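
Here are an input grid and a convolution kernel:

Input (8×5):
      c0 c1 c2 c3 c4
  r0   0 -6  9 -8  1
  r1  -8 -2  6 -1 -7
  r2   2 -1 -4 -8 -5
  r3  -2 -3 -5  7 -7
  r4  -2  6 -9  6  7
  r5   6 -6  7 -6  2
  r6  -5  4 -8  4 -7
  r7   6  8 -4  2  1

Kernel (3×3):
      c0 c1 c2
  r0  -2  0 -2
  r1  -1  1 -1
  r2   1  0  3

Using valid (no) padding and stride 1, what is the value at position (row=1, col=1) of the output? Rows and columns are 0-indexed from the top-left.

The receptive field on the input at this output position is [-2 6 -1 / -1 -4 -8 / -3 -5 7]. Elementwise product with the kernel and sum: -2·-2 + -1·-2 + -1·-1 + -4·1 + -8·-1 + -3·1 + 7·3.

29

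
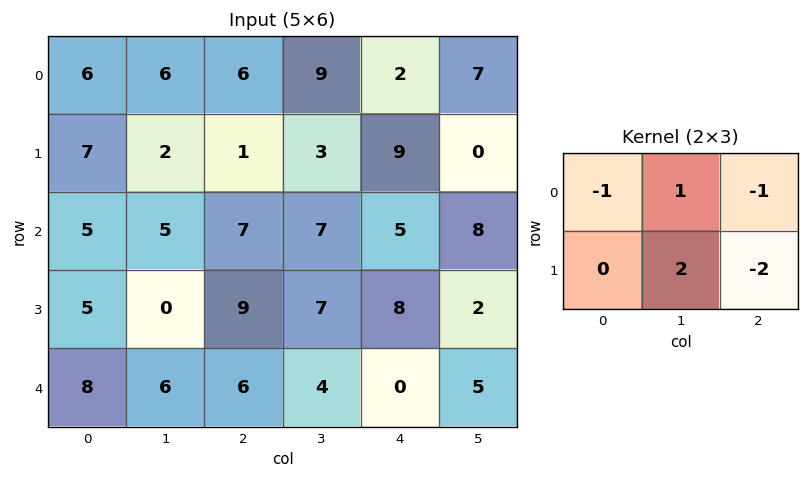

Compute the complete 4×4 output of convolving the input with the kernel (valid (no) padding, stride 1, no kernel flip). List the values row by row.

Output[0,0]: The receptive field on the input at this output position is [6 6 6 / 7 2 1]. Elementwise product with the kernel and sum: 6·-1 + 6·1 + 6·-1 + 2·2 + 1·-2.

-4 -13 -11 4
-10 -4 -3 0
-25 -1 -7 2
-14 6 -2 -11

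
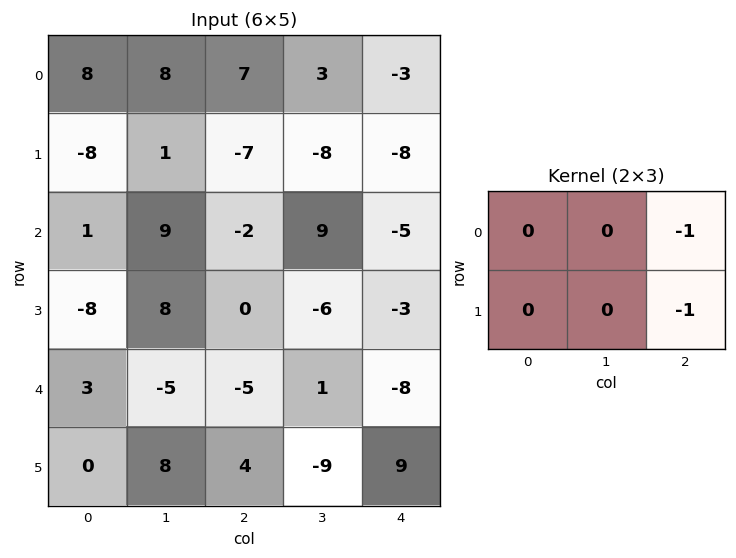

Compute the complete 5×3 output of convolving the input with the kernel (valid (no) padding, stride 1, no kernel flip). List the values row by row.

Output[0,0]: The receptive field on the input at this output position is [8 8 7 / -8 1 -7]. Elementwise product with the kernel and sum: 7·-1 + -7·-1.
Output[0,1]: The receptive field on the input at this output position is [8 7 3 / 1 -7 -8]. Elementwise product with the kernel and sum: 3·-1 + -8·-1.

0 5 11
9 -1 13
2 -3 8
5 5 11
1 8 -1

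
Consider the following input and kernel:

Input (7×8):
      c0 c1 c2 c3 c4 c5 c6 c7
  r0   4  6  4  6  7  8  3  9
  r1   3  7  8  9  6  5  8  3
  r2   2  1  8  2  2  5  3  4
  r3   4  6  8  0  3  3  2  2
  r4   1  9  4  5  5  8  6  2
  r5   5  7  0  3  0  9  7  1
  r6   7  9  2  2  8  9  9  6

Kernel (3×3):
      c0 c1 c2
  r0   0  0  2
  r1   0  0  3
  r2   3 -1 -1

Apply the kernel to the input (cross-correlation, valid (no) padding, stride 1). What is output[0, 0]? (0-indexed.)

29

The receptive field on the input at this output position is [4 6 4 / 3 7 8 / 2 1 8]. Elementwise product with the kernel and sum: 4·2 + 8·3 + 2·3 + 1·-1 + 8·-1.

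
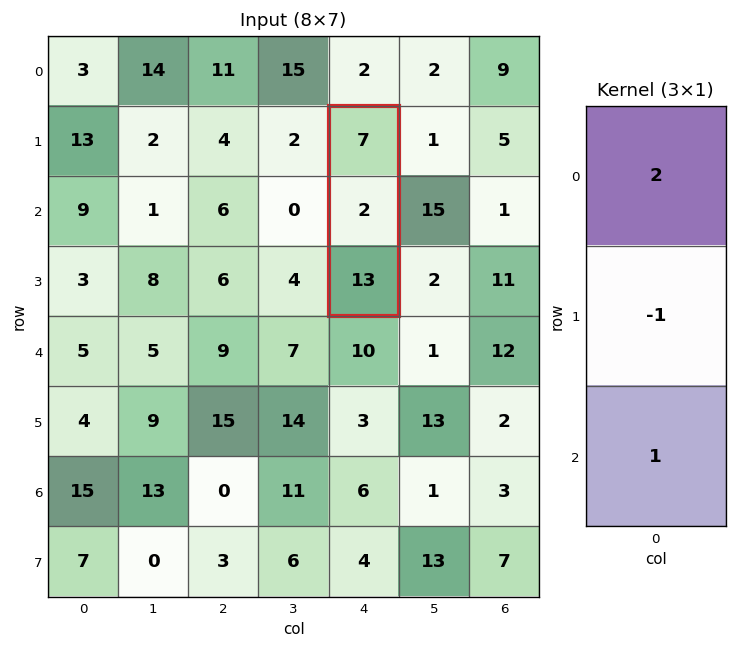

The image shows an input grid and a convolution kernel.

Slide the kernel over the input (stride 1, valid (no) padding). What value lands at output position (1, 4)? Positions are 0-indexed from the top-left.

25

The receptive field on the input at this output position is [7 / 2 / 13]. Elementwise product with the kernel and sum: 7·2 + 2·-1 + 13·1.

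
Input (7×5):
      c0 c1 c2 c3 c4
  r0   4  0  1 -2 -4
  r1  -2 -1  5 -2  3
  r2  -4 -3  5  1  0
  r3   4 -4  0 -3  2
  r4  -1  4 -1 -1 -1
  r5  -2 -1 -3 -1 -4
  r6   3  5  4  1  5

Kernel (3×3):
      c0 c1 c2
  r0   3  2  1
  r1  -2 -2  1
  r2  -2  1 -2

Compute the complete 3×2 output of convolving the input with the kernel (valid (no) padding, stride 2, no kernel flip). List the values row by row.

19 -17
-5 28
-2 -19

Output[0,0]: The receptive field on the input at this output position is [4 0 1 / -2 -1 5 / -4 -3 5]. Elementwise product with the kernel and sum: 4·3 + 0·2 + 1·1 + -2·-2 + -1·-2 + 5·1 + -4·-2 + -3·1 + 5·-2.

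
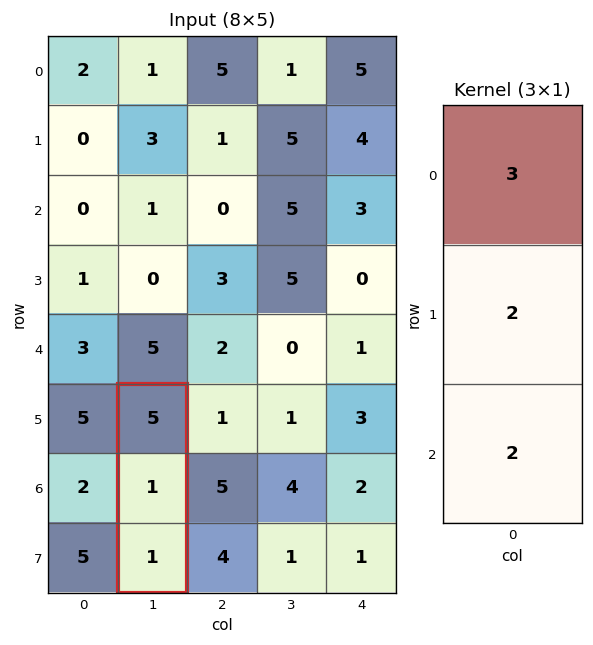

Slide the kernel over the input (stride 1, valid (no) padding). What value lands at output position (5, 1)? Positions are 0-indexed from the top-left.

The receptive field on the input at this output position is [5 / 1 / 1]. Elementwise product with the kernel and sum: 5·3 + 1·2 + 1·2.

19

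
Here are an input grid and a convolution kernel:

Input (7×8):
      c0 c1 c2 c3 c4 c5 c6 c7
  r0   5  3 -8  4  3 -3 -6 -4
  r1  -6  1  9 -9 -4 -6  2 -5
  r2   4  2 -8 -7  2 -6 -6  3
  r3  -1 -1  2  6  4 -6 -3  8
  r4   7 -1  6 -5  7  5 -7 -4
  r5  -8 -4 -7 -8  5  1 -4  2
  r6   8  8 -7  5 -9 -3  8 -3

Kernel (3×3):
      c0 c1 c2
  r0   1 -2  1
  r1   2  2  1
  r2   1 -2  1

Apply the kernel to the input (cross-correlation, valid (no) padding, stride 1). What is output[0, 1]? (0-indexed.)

The receptive field on the input at this output position is [3 -8 4 / 1 9 -9 / 2 -8 -7]. Elementwise product with the kernel and sum: 3·1 + -8·-2 + 4·1 + 1·2 + 9·2 + -9·1 + 2·1 + -8·-2 + -7·1.

45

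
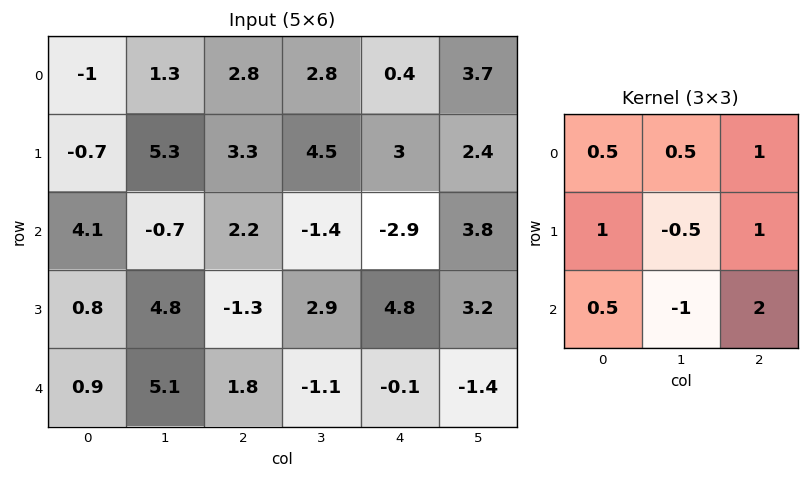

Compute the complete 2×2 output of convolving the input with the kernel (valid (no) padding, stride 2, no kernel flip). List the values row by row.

Output[0,0]: The receptive field on the input at this output position is [-1 1.3 2.8 / -0.7 5.3 3.3 / 4.1 -0.7 2.2]. Elementwise product with the kernel and sum: -1·0.5 + 1.3·0.5 + 2.8·1 + -0.7·1 + 5.3·-0.5 + 3.3·1 + 4.1·0.5 + -0.7·-1 + 2.2·2.

10.05 3.95
-0.05 1.35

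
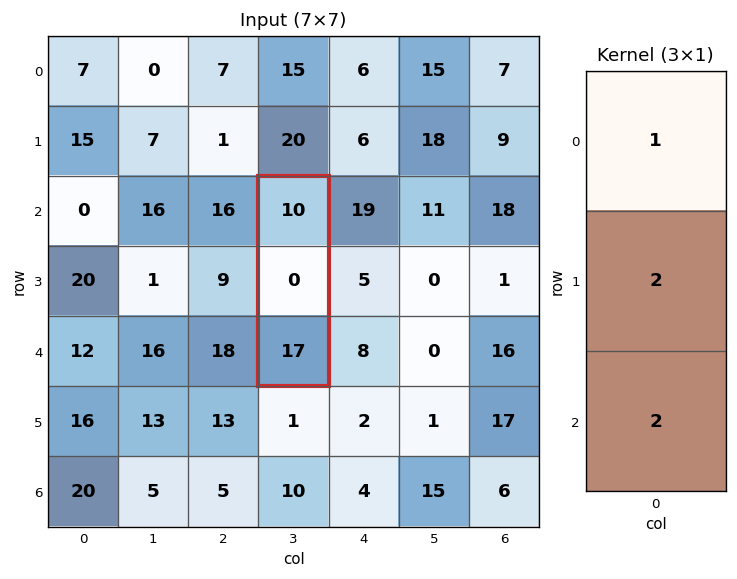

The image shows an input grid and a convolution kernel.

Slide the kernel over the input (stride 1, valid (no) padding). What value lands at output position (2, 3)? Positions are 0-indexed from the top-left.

44

The receptive field on the input at this output position is [10 / 0 / 17]. Elementwise product with the kernel and sum: 10·1 + 0·2 + 17·2.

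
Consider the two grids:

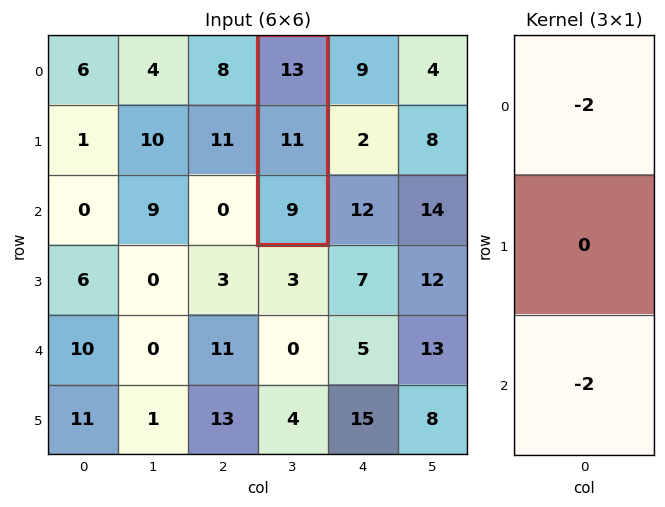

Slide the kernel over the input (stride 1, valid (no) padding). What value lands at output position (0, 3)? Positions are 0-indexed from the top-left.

-44

The receptive field on the input at this output position is [13 / 11 / 9]. Elementwise product with the kernel and sum: 13·-2 + 9·-2.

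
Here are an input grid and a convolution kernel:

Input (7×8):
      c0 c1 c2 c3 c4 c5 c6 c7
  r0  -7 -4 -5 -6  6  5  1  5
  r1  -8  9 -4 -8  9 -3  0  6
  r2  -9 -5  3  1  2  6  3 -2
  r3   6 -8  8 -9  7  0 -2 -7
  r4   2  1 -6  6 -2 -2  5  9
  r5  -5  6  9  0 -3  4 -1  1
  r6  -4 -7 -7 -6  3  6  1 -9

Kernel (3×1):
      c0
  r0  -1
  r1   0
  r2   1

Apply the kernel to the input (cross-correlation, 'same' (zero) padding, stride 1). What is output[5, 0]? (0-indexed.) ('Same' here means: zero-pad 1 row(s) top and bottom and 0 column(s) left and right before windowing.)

-6

The receptive field on the zero-padded input at this output position is [2 / -5 / -4]. Elementwise product with the kernel and sum: 2·-1 + -4·1.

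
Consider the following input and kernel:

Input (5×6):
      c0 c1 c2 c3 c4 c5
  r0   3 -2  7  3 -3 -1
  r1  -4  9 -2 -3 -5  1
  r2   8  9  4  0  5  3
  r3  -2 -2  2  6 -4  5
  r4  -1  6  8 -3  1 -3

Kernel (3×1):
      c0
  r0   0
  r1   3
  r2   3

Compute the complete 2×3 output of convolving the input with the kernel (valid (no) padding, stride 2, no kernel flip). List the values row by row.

12 6 0
-9 30 -9

Output[0,0]: The receptive field on the input at this output position is [3 / -4 / 8]. Elementwise product with the kernel and sum: -4·3 + 8·3.
Output[0,1]: The receptive field on the input at this output position is [7 / -2 / 4]. Elementwise product with the kernel and sum: -2·3 + 4·3.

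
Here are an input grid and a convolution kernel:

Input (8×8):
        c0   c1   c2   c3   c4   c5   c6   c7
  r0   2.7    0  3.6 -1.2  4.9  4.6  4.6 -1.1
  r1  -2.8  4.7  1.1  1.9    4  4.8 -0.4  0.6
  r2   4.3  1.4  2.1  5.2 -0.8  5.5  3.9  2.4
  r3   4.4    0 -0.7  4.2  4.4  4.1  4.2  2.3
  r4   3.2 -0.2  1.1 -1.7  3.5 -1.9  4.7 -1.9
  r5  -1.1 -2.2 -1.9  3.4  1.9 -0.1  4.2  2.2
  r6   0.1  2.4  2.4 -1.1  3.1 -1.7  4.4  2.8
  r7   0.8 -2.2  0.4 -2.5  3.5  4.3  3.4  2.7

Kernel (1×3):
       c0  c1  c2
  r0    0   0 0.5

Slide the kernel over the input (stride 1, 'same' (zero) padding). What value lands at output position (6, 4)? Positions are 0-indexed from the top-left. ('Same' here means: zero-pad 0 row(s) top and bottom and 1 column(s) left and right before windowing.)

The receptive field on the zero-padded input at this output position is [-1.1 3.1 -1.7]. Elementwise product with the kernel and sum: -1.7·0.5.

-0.85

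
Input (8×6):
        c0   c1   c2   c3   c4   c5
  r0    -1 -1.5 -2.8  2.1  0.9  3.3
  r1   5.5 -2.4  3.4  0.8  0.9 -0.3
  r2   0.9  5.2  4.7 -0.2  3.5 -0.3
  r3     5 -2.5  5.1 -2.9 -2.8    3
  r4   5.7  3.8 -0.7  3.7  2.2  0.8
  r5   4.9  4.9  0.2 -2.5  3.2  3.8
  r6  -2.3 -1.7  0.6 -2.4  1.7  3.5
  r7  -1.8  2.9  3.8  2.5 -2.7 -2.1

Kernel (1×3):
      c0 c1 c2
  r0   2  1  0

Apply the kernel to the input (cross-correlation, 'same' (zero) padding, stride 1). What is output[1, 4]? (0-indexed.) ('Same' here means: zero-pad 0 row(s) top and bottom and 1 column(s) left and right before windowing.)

The receptive field on the zero-padded input at this output position is [0.8 0.9 -0.3]. Elementwise product with the kernel and sum: 0.8·2 + 0.9·1.

2.5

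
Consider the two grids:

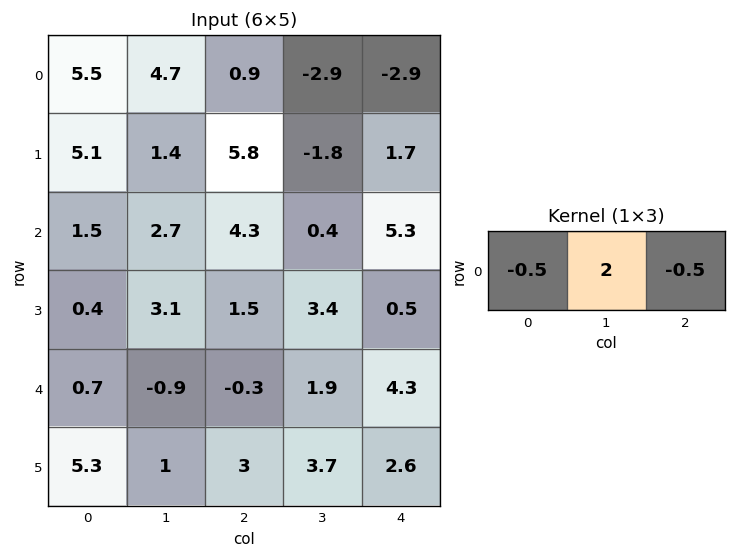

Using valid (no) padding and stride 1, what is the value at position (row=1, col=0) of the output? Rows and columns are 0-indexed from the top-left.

-2.65

The receptive field on the input at this output position is [5.1 1.4 5.8]. Elementwise product with the kernel and sum: 5.1·-0.5 + 1.4·2 + 5.8·-0.5.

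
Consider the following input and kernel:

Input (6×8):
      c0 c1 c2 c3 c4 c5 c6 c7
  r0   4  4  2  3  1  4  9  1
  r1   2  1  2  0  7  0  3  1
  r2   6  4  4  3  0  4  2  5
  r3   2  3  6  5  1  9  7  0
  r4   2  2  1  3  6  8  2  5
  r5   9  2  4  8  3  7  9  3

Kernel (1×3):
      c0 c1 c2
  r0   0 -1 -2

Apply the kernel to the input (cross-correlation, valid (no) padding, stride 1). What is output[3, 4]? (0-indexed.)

-23

The receptive field on the input at this output position is [1 9 7]. Elementwise product with the kernel and sum: 9·-1 + 7·-2.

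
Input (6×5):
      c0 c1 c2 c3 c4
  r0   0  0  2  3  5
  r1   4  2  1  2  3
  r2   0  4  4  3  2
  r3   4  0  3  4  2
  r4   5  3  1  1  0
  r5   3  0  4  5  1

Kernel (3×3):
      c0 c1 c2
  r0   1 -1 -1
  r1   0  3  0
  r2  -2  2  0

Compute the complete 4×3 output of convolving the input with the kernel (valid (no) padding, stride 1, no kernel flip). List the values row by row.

Output[0,0]: The receptive field on the input at this output position is [0 0 2 / 4 2 1 / 0 4 4]. Elementwise product with the kernel and sum: 0·1 + 0·-1 + 2·-1 + 2·3 + 0·-2 + 4·2.
Output[0,1]: The receptive field on the input at this output position is [0 2 3 / 2 1 2 / 4 4 3]. Elementwise product with the kernel and sum: 0·1 + 2·-1 + 3·-1 + 1·3 + 4·-2 + 4·2.

12 -2 -2
5 17 7
-12 2 11
4 4 2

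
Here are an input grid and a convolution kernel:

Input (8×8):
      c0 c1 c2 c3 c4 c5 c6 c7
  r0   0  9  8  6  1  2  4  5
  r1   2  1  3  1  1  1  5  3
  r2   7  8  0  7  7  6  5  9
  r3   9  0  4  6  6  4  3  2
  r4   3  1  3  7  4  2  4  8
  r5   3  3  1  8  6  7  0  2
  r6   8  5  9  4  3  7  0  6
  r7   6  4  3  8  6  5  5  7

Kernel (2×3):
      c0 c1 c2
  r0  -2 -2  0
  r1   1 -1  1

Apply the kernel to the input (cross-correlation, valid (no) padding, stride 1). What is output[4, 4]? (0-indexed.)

-13

The receptive field on the input at this output position is [4 2 4 / 6 7 0]. Elementwise product with the kernel and sum: 4·-2 + 2·-2 + 6·1 + 7·-1 + 0·1.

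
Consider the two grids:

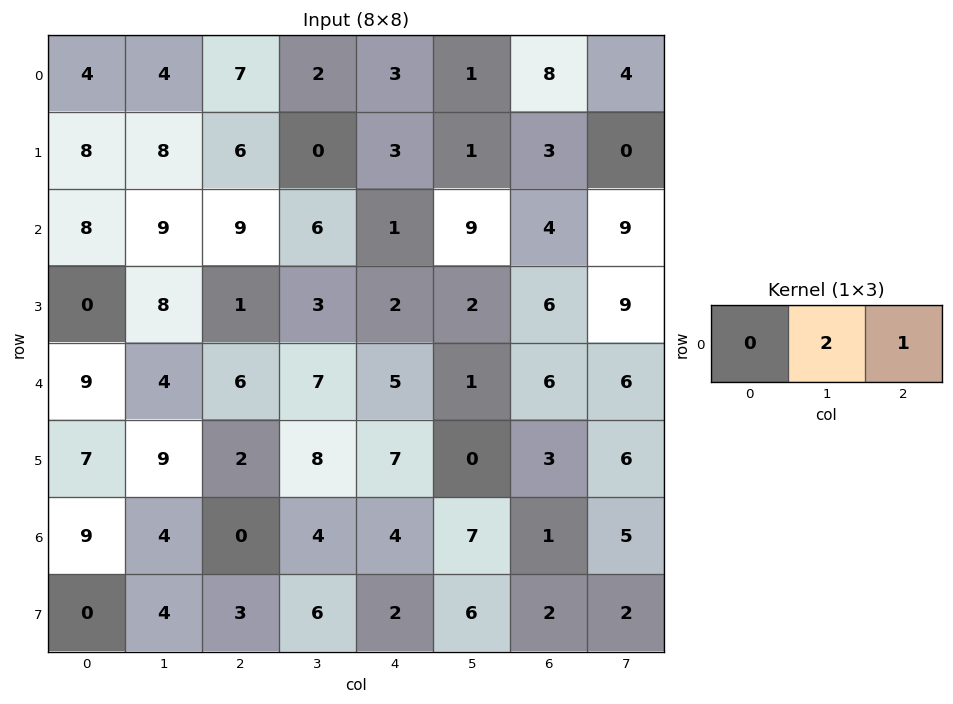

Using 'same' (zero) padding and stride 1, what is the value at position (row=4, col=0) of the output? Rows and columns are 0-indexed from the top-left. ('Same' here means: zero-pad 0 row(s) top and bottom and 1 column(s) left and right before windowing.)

The receptive field on the zero-padded input at this output position is [0 9 4]. Elementwise product with the kernel and sum: 9·2 + 4·1.

22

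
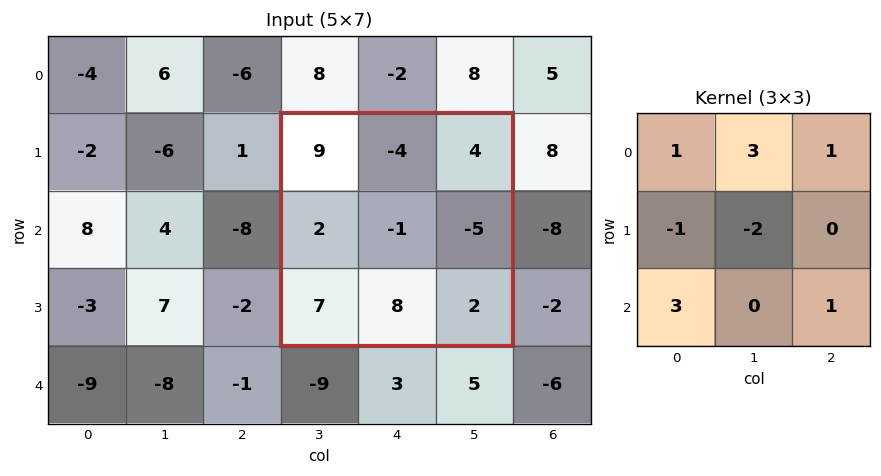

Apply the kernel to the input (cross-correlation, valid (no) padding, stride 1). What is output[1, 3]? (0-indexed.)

The receptive field on the input at this output position is [9 -4 4 / 2 -1 -5 / 7 8 2]. Elementwise product with the kernel and sum: 9·1 + -4·3 + 4·1 + 2·-1 + -1·-2 + 7·3 + 2·1.

24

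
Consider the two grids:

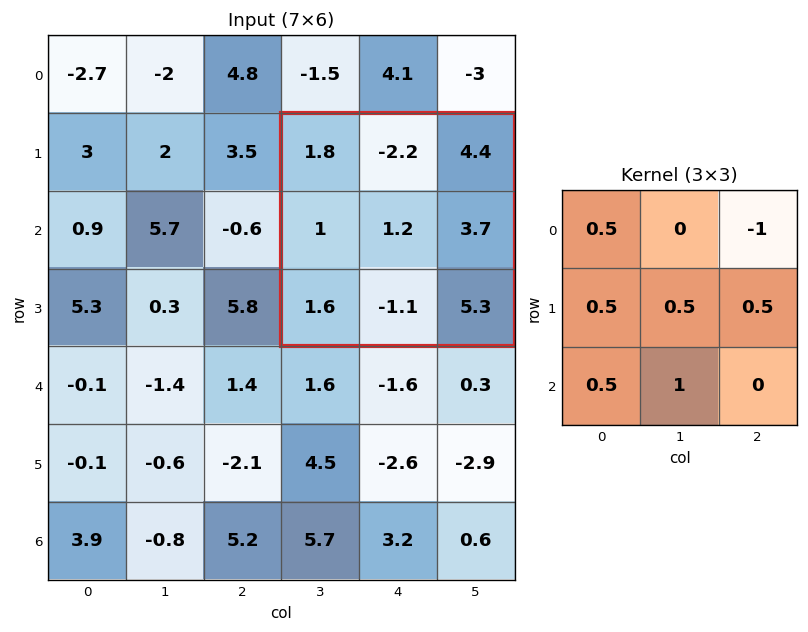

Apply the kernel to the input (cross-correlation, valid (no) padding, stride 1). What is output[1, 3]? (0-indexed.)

The receptive field on the input at this output position is [1.8 -2.2 4.4 / 1 1.2 3.7 / 1.6 -1.1 5.3]. Elementwise product with the kernel and sum: 1.8·0.5 + 4.4·-1 + 1·0.5 + 1.2·0.5 + 3.7·0.5 + 1.6·0.5 + -1.1·1.

-0.85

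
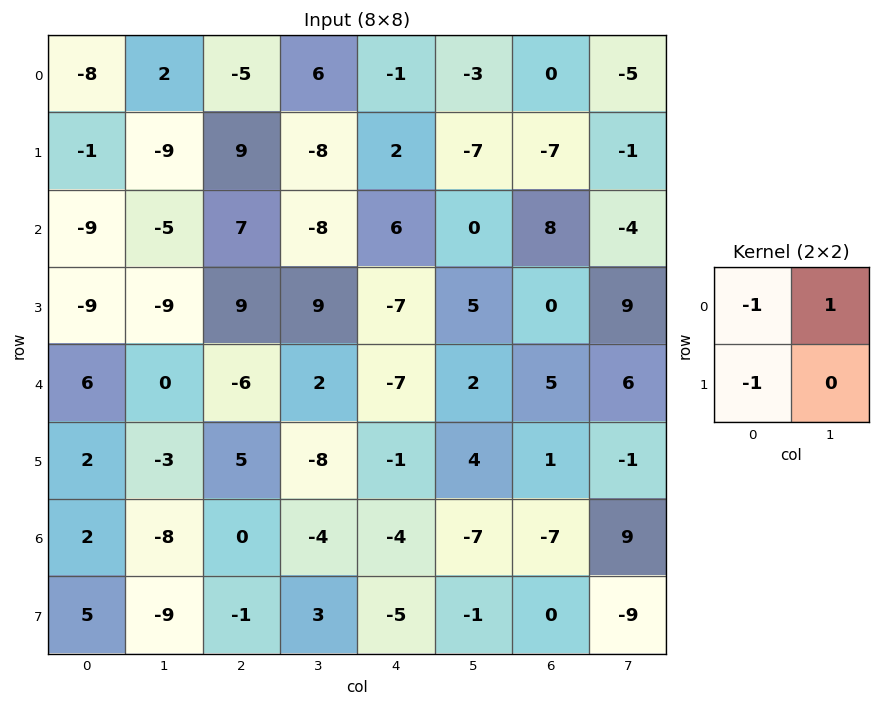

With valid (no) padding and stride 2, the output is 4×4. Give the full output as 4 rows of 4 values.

Output[0,0]: The receptive field on the input at this output position is [-8 2 / -1 -9]. Elementwise product with the kernel and sum: -8·-1 + 2·1 + -1·-1.

11 2 -4 2
13 -24 1 -12
-8 3 10 0
-15 -3 2 16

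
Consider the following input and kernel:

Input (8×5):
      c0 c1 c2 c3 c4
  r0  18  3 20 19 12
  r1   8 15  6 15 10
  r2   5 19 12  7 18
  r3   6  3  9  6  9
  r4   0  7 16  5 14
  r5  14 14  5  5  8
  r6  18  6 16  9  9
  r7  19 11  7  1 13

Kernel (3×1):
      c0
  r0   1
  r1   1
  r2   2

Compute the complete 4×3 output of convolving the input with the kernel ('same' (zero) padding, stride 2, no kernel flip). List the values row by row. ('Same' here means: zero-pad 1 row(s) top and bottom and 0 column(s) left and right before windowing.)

34 32 32
25 36 46
34 35 39
70 35 43

Output[0,0]: The receptive field on the zero-padded input at this output position is [0 / 18 / 8]. Elementwise product with the kernel and sum: 0·1 + 18·1 + 8·2.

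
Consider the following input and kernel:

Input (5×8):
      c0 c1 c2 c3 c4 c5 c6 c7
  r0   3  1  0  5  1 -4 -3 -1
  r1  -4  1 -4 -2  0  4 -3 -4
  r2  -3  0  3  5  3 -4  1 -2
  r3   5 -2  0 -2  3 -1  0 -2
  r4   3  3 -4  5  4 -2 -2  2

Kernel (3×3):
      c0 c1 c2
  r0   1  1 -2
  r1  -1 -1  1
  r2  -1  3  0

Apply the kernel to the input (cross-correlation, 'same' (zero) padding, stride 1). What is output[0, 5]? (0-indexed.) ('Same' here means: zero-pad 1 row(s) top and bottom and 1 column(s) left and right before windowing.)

12

The receptive field on the zero-padded input at this output position is [0 0 0 / 1 -4 -3 / 0 4 -3]. Elementwise product with the kernel and sum: 0·1 + 0·1 + 0·-2 + 1·-1 + -4·-1 + -3·1 + 0·-1 + 4·3.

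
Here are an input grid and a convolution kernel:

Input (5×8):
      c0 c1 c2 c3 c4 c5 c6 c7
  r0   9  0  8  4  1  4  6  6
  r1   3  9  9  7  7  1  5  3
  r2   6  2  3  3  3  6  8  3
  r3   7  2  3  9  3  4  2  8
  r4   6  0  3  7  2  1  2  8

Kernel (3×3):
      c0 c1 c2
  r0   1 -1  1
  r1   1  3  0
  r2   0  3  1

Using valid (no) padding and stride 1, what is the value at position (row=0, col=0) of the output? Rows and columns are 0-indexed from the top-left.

The receptive field on the input at this output position is [9 0 8 / 3 9 9 / 6 2 3]. Elementwise product with the kernel and sum: 9·1 + 0·-1 + 8·1 + 3·1 + 9·3 + 2·3 + 3·1.

56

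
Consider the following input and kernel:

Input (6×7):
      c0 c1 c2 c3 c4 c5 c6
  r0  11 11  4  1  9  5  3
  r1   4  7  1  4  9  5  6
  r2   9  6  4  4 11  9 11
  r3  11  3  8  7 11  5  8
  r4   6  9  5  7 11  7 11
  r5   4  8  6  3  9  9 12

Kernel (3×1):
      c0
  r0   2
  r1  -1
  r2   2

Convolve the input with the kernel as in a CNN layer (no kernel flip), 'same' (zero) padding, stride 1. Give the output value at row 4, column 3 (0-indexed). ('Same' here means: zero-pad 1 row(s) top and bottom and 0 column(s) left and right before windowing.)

13

The receptive field on the zero-padded input at this output position is [7 / 7 / 3]. Elementwise product with the kernel and sum: 7·2 + 7·-1 + 3·2.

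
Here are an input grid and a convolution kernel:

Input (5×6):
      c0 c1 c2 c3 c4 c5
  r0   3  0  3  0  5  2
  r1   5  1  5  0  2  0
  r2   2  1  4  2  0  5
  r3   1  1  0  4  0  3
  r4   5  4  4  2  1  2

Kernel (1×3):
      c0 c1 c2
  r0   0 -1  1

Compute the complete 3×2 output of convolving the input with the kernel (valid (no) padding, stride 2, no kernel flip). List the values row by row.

Output[0,0]: The receptive field on the input at this output position is [3 0 3]. Elementwise product with the kernel and sum: 0·-1 + 3·1.
Output[0,1]: The receptive field on the input at this output position is [3 0 5]. Elementwise product with the kernel and sum: 0·-1 + 5·1.

3 5
3 -2
0 -1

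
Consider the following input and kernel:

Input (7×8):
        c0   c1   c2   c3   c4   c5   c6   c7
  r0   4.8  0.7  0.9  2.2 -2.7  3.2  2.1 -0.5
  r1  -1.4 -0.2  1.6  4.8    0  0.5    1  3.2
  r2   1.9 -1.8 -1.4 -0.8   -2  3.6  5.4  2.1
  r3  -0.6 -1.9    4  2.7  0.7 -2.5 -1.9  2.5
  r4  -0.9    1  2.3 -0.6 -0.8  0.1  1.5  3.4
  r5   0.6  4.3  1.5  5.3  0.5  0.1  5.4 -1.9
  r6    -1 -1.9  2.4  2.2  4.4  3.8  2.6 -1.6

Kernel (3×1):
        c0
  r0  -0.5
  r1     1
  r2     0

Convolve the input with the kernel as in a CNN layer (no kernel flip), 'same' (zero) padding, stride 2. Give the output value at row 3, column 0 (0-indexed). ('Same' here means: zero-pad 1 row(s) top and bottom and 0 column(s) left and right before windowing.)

The receptive field on the zero-padded input at this output position is [0.6 / -1 / 0]. Elementwise product with the kernel and sum: 0.6·-0.5 + -1·1.

-1.3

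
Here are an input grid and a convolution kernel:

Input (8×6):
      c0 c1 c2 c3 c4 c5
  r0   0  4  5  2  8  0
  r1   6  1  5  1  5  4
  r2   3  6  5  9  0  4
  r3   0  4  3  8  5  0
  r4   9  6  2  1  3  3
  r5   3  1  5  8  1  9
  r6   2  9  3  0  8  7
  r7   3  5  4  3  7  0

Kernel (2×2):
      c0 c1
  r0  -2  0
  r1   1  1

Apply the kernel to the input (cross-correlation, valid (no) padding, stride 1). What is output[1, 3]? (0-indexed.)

The receptive field on the input at this output position is [1 5 / 9 0]. Elementwise product with the kernel and sum: 1·-2 + 9·1 + 0·1.

7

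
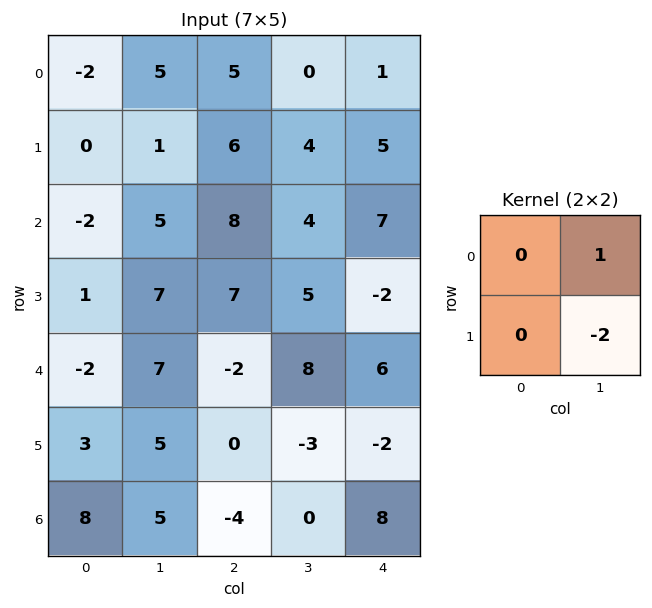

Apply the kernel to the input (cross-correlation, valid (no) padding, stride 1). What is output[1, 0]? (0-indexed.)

-9

The receptive field on the input at this output position is [0 1 / -2 5]. Elementwise product with the kernel and sum: 1·1 + 5·-2.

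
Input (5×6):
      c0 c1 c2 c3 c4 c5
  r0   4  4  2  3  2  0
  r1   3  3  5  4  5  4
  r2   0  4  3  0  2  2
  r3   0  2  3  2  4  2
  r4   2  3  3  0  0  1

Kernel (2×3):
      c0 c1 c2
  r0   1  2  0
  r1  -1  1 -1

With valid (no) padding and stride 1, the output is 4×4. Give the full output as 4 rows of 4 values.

Output[0,0]: The receptive field on the input at this output position is [4 4 2 / 3 3 5]. Elementwise product with the kernel and sum: 4·1 + 4·2 + 3·-1 + 3·1 + 5·-1.
Output[0,1]: The receptive field on the input at this output position is [4 2 3 / 3 5 4]. Elementwise product with the kernel and sum: 4·1 + 2·2 + 3·-1 + 5·1 + 4·-1.

7 6 2 4
10 12 8 14
7 9 -2 4
2 8 4 9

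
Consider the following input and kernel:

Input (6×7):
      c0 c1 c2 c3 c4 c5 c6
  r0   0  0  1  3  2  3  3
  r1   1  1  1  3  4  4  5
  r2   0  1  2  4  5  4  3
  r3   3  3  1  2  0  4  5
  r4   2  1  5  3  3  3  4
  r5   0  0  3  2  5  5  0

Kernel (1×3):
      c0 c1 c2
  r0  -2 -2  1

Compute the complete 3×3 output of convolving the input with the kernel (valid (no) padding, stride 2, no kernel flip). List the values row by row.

1 -6 -7
0 -7 -15
-1 -13 -8

Output[0,0]: The receptive field on the input at this output position is [0 0 1]. Elementwise product with the kernel and sum: 0·-2 + 0·-2 + 1·1.
Output[0,1]: The receptive field on the input at this output position is [1 3 2]. Elementwise product with the kernel and sum: 1·-2 + 3·-2 + 2·1.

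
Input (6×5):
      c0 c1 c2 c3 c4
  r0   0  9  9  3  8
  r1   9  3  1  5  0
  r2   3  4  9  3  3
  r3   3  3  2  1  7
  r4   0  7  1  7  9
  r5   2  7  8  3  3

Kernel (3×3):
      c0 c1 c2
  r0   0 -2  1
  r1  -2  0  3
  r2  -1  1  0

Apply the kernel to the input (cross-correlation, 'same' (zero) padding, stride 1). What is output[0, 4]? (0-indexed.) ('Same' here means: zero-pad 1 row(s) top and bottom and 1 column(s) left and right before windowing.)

The receptive field on the zero-padded input at this output position is [0 0 0 / 3 8 0 / 5 0 0]. Elementwise product with the kernel and sum: 0·-2 + 0·1 + 3·-2 + 0·3 + 5·-1 + 0·1.

-11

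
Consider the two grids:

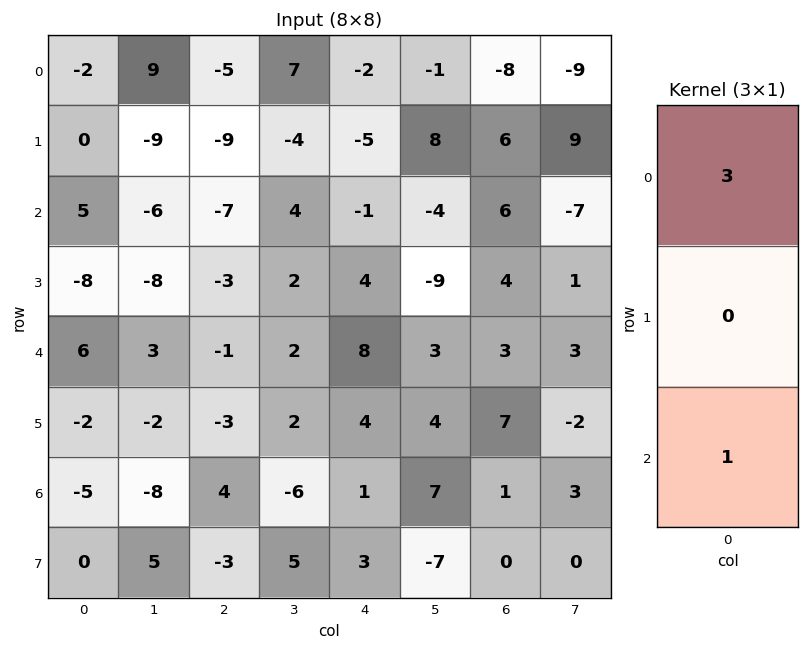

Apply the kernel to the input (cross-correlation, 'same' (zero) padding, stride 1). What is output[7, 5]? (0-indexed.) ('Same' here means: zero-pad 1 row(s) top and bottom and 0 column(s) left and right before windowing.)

21

The receptive field on the zero-padded input at this output position is [7 / -7 / 0]. Elementwise product with the kernel and sum: 7·3 + 0·1.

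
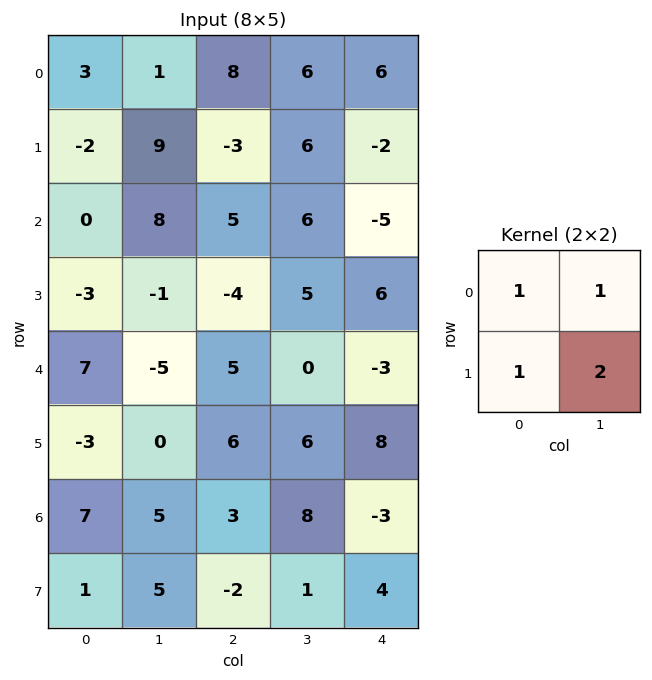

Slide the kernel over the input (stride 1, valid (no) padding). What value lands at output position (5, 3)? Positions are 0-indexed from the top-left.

The receptive field on the input at this output position is [6 8 / 8 -3]. Elementwise product with the kernel and sum: 6·1 + 8·1 + 8·1 + -3·2.

16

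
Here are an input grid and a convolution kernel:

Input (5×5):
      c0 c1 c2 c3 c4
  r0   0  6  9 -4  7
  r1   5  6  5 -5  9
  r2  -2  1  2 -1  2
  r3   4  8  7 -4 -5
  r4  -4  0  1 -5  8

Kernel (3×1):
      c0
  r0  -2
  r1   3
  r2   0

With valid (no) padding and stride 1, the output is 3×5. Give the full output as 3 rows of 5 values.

Output[0,0]: The receptive field on the input at this output position is [0 / 5 / -2]. Elementwise product with the kernel and sum: 0·-2 + 5·3.

15 6 -3 -7 13
-16 -9 -4 7 -12
16 22 17 -10 -19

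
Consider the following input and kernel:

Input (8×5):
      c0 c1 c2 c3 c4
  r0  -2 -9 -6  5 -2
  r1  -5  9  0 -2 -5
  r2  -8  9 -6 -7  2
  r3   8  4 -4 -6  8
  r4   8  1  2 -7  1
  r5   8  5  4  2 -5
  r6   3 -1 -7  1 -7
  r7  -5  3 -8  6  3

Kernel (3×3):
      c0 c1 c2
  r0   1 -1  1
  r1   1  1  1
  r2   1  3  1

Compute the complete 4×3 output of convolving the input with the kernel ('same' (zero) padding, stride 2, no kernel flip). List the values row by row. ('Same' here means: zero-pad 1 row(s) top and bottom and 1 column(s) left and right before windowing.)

Output[0,0]: The receptive field on the zero-padded input at this output position is [0 0 0 / 0 -2 -9 / 0 -5 9]. Elementwise product with the kernel and sum: 0·1 + 0·-1 + 0·1 + 0·1 + -2·1 + -9·1 + 0·1 + -5·3 + 9·1.
Output[0,1]: The receptive field on the zero-padded input at this output position is [0 0 0 / -9 -6 5 / 9 0 -2]. Elementwise product with the kernel and sum: 0·1 + 0·-1 + 0·1 + -9·1 + -6·1 + 5·1 + 9·1 + 0·3 + -2·1.

-17 -3 -14
43 -11 16
34 17 -33
-13 -19 16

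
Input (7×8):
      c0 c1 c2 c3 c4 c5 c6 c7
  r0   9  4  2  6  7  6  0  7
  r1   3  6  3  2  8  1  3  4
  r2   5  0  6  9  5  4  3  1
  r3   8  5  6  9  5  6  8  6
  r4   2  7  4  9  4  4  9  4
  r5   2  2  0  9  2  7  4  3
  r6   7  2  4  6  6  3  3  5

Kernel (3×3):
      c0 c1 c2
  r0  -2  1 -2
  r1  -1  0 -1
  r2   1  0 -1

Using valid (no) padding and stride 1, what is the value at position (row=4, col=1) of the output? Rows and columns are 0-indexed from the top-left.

-43

The receptive field on the input at this output position is [7 4 9 / 2 0 9 / 2 4 6]. Elementwise product with the kernel and sum: 7·-2 + 4·1 + 9·-2 + 2·-1 + 9·-1 + 2·1 + 6·-1.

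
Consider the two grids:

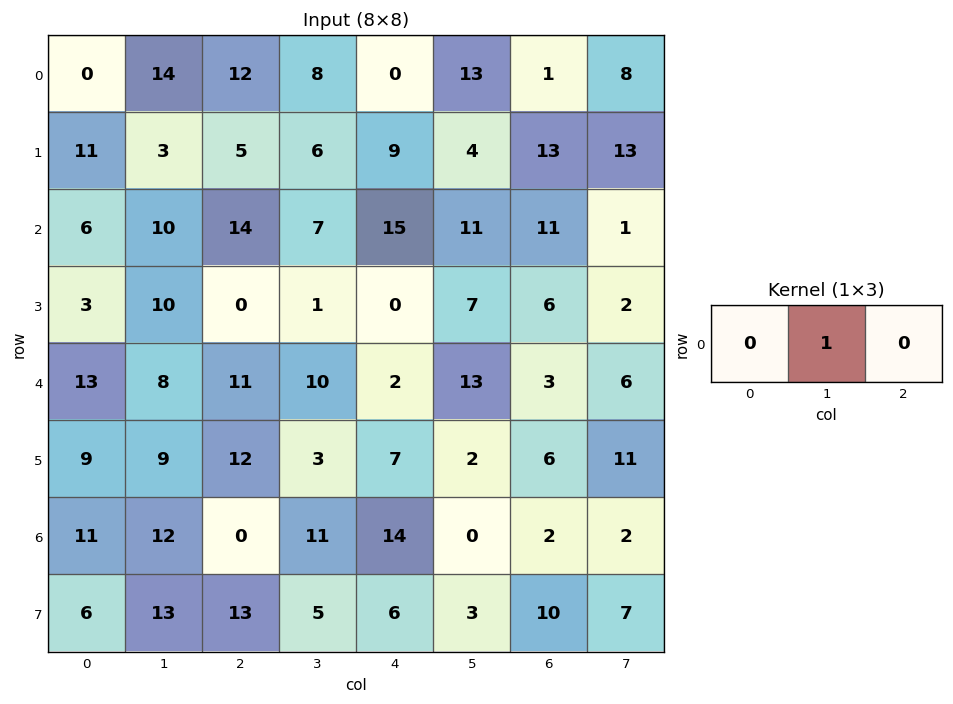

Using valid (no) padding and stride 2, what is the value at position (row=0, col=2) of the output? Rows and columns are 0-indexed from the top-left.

13

The receptive field on the input at this output position is [0 13 1]. Elementwise product with the kernel and sum: 13·1.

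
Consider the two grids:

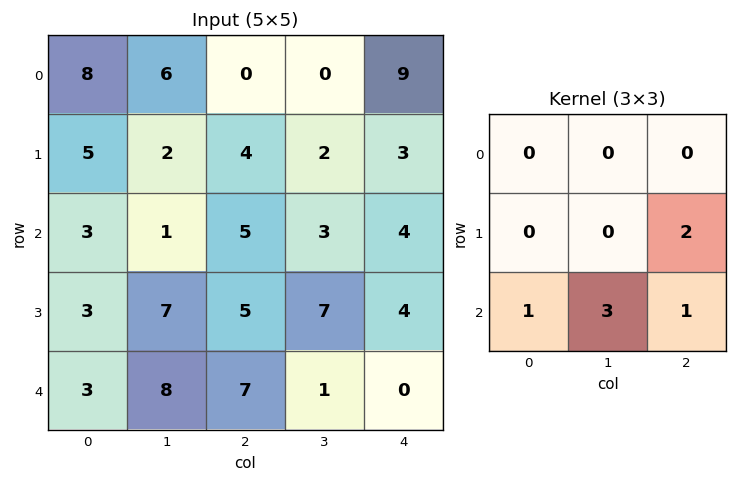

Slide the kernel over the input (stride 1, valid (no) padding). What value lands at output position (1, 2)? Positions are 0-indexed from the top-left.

38

The receptive field on the input at this output position is [4 2 3 / 5 3 4 / 5 7 4]. Elementwise product with the kernel and sum: 4·2 + 5·1 + 7·3 + 4·1.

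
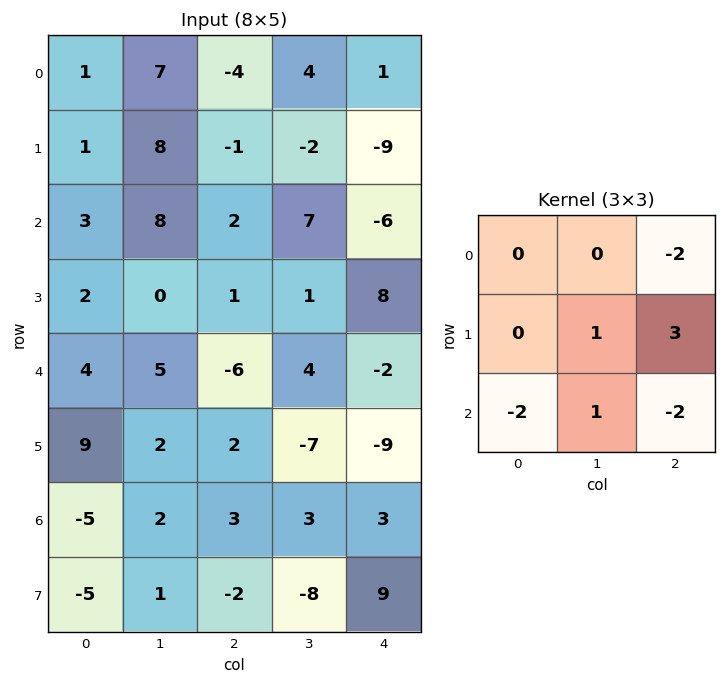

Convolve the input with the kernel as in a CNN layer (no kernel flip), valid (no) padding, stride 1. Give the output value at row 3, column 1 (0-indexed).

16

The receptive field on the input at this output position is [0 1 1 / 5 -6 4 / 2 2 -7]. Elementwise product with the kernel and sum: 1·-2 + -6·1 + 4·3 + 2·-2 + 2·1 + -7·-2.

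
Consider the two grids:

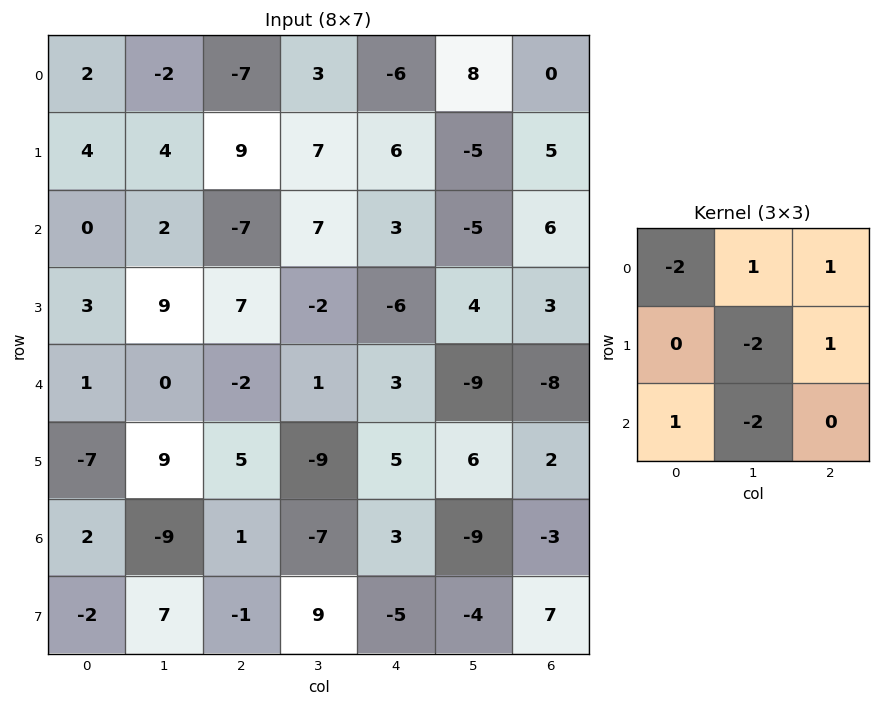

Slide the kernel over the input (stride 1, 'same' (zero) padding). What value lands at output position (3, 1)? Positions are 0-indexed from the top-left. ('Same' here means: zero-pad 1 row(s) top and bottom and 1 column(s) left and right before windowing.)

The receptive field on the zero-padded input at this output position is [0 2 -7 / 3 9 7 / 1 0 -2]. Elementwise product with the kernel and sum: 0·-2 + 2·1 + -7·1 + 9·-2 + 7·1 + 1·1 + 0·-2.

-15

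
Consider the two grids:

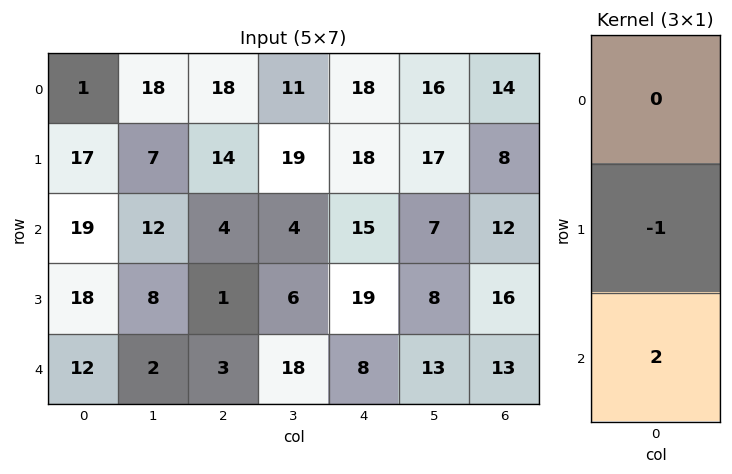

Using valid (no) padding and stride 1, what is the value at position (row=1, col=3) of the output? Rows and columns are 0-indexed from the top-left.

The receptive field on the input at this output position is [19 / 4 / 6]. Elementwise product with the kernel and sum: 4·-1 + 6·2.

8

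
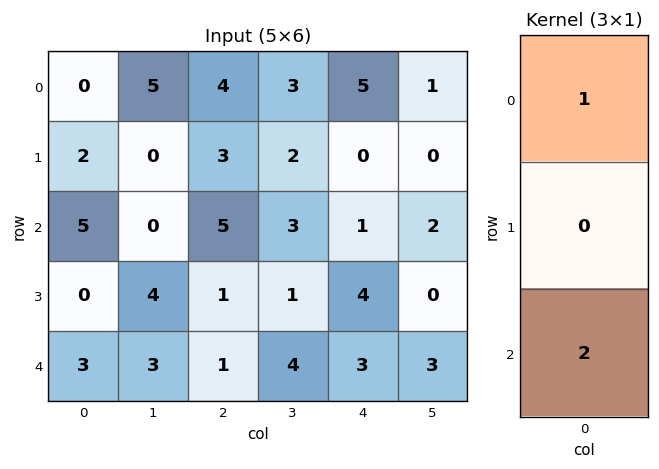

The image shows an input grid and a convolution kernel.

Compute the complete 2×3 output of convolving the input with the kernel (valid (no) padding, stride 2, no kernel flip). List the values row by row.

10 14 7
11 7 7

Output[0,0]: The receptive field on the input at this output position is [0 / 2 / 5]. Elementwise product with the kernel and sum: 0·1 + 5·2.
Output[0,1]: The receptive field on the input at this output position is [4 / 3 / 5]. Elementwise product with the kernel and sum: 4·1 + 5·2.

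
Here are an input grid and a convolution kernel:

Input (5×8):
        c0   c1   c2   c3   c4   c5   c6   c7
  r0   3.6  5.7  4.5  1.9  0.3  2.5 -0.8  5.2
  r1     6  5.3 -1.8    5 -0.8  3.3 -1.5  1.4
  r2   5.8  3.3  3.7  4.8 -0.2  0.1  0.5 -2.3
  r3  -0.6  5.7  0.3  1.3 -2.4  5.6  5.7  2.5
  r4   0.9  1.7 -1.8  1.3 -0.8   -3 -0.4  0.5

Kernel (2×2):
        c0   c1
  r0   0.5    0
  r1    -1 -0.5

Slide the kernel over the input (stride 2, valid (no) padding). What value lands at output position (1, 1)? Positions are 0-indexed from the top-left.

0.9

The receptive field on the input at this output position is [3.7 4.8 / 0.3 1.3]. Elementwise product with the kernel and sum: 3.7·0.5 + 0.3·-1 + 1.3·-0.5.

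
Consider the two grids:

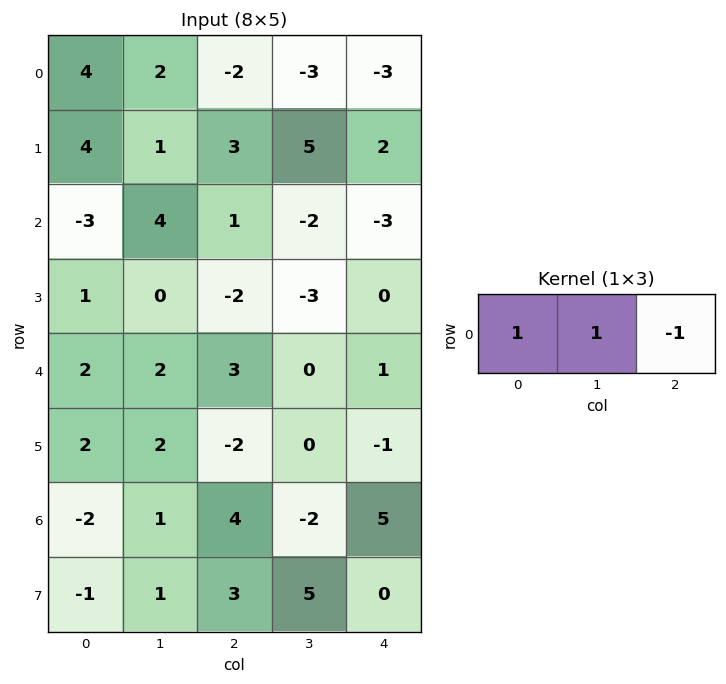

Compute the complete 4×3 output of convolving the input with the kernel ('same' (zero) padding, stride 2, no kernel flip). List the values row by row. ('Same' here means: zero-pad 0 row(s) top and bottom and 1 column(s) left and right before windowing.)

2 3 -6
-7 7 -5
0 5 1
-3 7 3

Output[0,0]: The receptive field on the zero-padded input at this output position is [0 4 2]. Elementwise product with the kernel and sum: 0·1 + 4·1 + 2·-1.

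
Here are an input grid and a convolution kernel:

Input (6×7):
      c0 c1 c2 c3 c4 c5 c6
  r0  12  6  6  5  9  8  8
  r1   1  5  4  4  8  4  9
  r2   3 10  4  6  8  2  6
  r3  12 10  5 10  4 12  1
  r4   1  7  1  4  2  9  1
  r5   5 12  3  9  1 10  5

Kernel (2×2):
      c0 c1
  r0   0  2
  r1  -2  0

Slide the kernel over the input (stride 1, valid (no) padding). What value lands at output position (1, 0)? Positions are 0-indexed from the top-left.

4

The receptive field on the input at this output position is [1 5 / 3 10]. Elementwise product with the kernel and sum: 5·2 + 3·-2.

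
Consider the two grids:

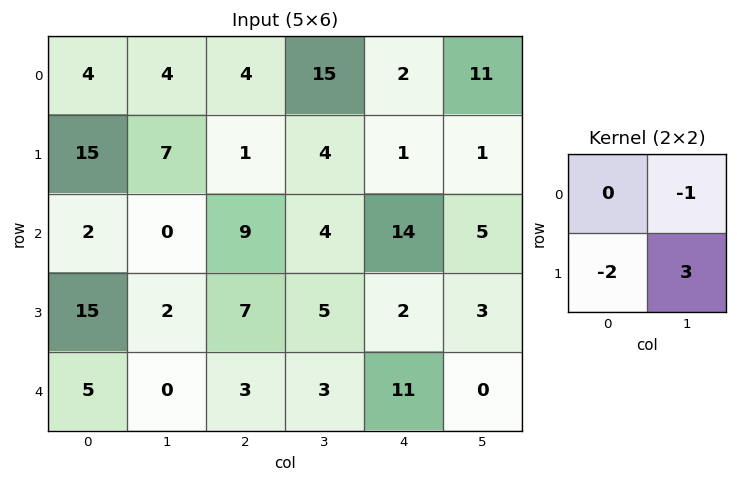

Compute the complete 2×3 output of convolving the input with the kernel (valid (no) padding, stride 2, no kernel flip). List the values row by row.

Output[0,0]: The receptive field on the input at this output position is [4 4 / 15 7]. Elementwise product with the kernel and sum: 4·-1 + 15·-2 + 7·3.

-13 -5 -10
-24 -3 0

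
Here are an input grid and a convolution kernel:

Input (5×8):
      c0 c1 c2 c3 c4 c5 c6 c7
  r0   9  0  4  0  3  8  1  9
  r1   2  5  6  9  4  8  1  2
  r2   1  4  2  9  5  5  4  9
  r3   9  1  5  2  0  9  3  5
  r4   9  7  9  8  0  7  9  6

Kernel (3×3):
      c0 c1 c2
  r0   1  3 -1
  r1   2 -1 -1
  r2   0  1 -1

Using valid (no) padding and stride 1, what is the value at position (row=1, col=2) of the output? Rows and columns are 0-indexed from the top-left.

21

The receptive field on the input at this output position is [6 9 4 / 2 9 5 / 5 2 0]. Elementwise product with the kernel and sum: 6·1 + 9·3 + 4·-1 + 2·2 + 9·-1 + 5·-1 + 2·1 + 0·-1.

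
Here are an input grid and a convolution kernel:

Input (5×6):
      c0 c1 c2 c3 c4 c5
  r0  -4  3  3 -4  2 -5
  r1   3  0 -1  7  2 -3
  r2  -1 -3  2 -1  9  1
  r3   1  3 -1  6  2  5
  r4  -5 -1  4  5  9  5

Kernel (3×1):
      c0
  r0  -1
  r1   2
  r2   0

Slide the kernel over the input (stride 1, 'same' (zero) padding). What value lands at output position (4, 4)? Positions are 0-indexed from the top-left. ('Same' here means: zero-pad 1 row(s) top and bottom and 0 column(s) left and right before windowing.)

16

The receptive field on the zero-padded input at this output position is [2 / 9 / 0]. Elementwise product with the kernel and sum: 2·-1 + 9·2.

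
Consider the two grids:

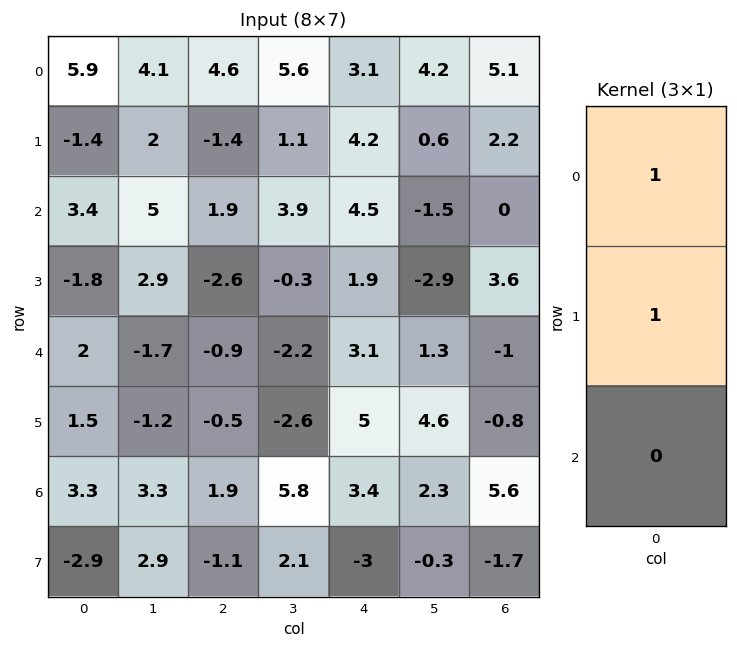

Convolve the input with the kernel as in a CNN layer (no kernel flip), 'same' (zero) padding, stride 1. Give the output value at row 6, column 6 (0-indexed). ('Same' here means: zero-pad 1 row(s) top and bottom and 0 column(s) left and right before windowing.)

The receptive field on the zero-padded input at this output position is [-0.8 / 5.6 / -1.7]. Elementwise product with the kernel and sum: -0.8·1 + 5.6·1.

4.8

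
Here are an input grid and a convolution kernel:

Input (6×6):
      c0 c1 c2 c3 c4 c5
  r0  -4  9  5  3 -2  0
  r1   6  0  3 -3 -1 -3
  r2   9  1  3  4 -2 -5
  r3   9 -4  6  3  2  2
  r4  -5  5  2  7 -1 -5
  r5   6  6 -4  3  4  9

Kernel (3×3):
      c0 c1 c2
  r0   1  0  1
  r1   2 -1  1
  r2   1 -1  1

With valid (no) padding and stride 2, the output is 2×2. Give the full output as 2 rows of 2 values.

27 8
32 6

Output[0,0]: The receptive field on the input at this output position is [-4 9 5 / 6 0 3 / 9 1 3]. Elementwise product with the kernel and sum: -4·1 + 5·1 + 6·2 + 0·-1 + 3·1 + 9·1 + 1·-1 + 3·1.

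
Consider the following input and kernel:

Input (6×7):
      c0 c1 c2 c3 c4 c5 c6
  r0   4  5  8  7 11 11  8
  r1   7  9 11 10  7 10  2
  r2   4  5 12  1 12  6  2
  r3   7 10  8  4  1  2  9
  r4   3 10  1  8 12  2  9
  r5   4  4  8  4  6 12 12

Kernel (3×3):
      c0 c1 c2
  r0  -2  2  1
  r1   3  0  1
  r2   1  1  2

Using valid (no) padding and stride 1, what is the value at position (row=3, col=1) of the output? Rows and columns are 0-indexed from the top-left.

58

The receptive field on the input at this output position is [10 8 4 / 10 1 8 / 4 8 4]. Elementwise product with the kernel and sum: 10·-2 + 8·2 + 4·1 + 10·3 + 8·1 + 4·1 + 8·1 + 4·2.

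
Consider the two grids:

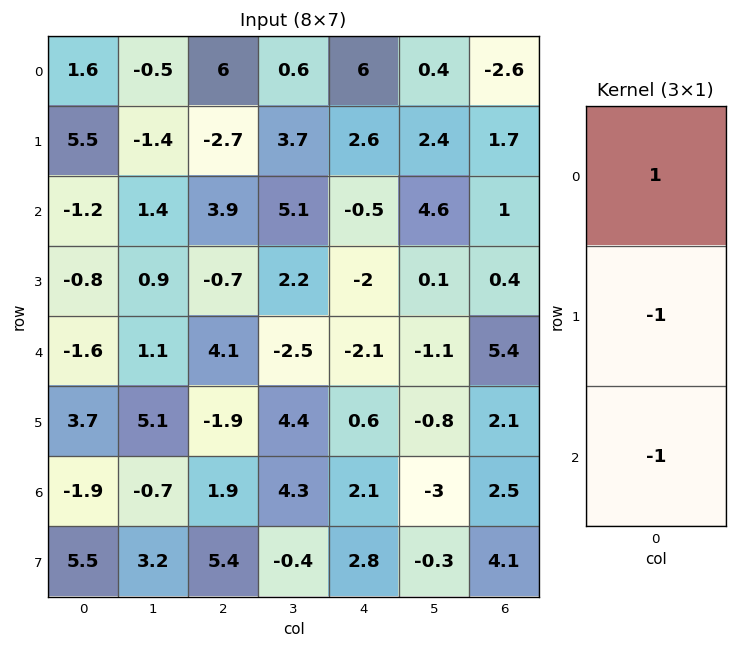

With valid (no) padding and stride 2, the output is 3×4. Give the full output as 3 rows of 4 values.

-2.7 4.8 3.9 -5.3
1.2 0.5 3.6 -4.8
-3.4 4.1 -4.8 0.8

Output[0,0]: The receptive field on the input at this output position is [1.6 / 5.5 / -1.2]. Elementwise product with the kernel and sum: 1.6·1 + 5.5·-1 + -1.2·-1.
Output[0,1]: The receptive field on the input at this output position is [6 / -2.7 / 3.9]. Elementwise product with the kernel and sum: 6·1 + -2.7·-1 + 3.9·-1.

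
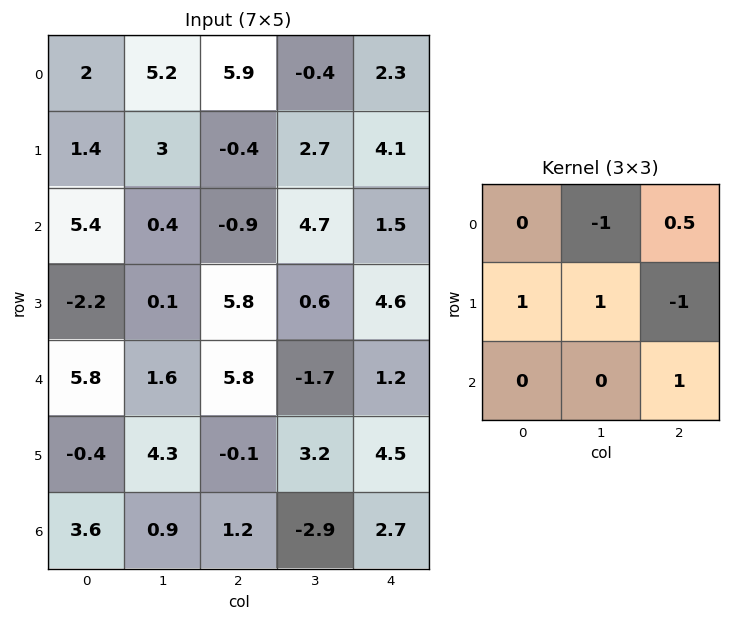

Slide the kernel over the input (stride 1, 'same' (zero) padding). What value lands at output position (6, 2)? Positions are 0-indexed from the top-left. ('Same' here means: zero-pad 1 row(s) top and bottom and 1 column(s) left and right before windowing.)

6.7

The receptive field on the zero-padded input at this output position is [4.3 -0.1 3.2 / 0.9 1.2 -2.9 / 0 0 0]. Elementwise product with the kernel and sum: -0.1·-1 + 3.2·0.5 + 0.9·1 + 1.2·1 + -2.9·-1 + 0·1.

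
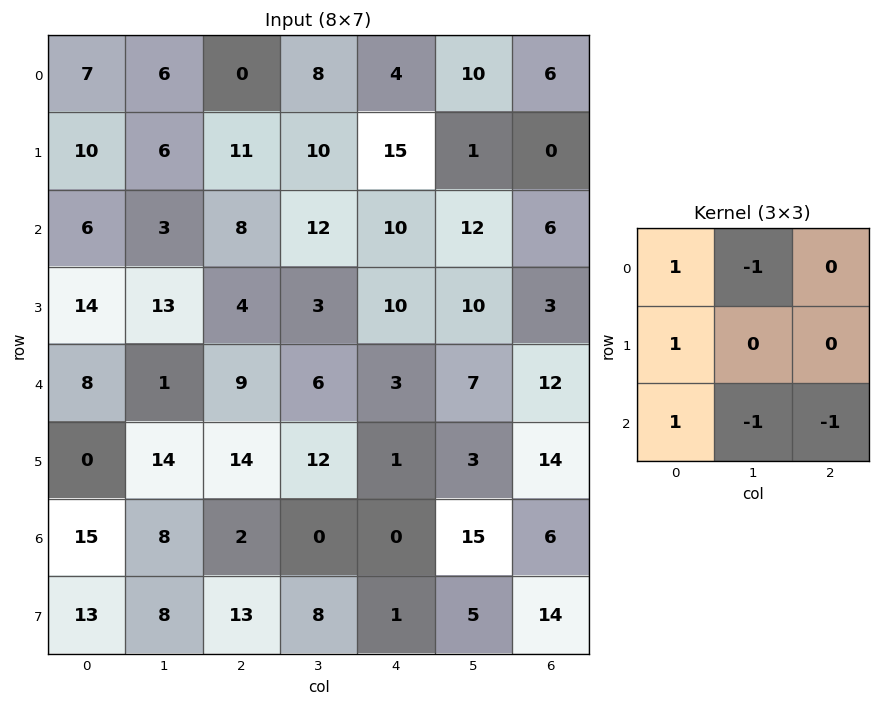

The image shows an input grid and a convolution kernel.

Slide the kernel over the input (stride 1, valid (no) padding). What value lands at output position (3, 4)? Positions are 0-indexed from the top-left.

The receptive field on the input at this output position is [10 10 3 / 3 7 12 / 1 3 14]. Elementwise product with the kernel and sum: 10·1 + 10·-1 + 3·1 + 1·1 + 3·-1 + 14·-1.

-13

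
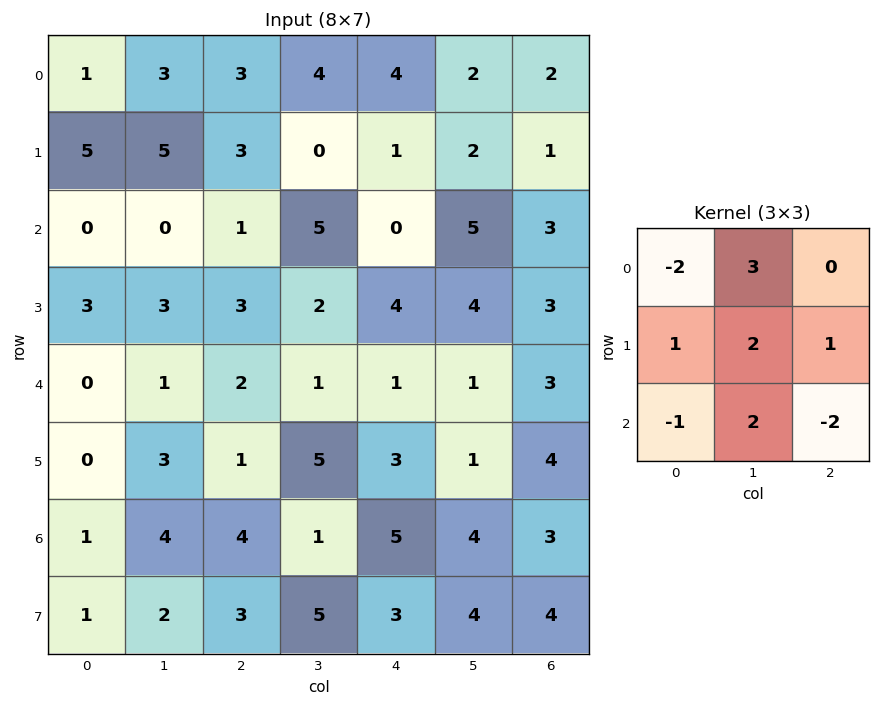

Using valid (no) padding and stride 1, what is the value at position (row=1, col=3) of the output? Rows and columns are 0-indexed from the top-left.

11

The receptive field on the input at this output position is [0 1 2 / 5 0 5 / 2 4 4]. Elementwise product with the kernel and sum: 0·-2 + 1·3 + 5·1 + 0·2 + 5·1 + 2·-1 + 4·2 + 4·-2.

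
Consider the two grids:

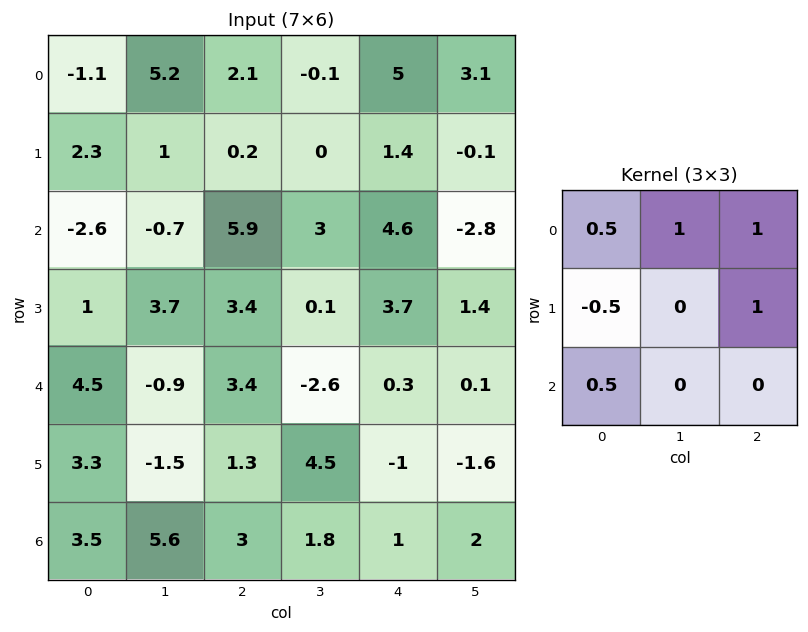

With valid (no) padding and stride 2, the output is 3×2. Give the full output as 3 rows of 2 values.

4.5 10.2
9.05 14.25
6.15 -0.75

Output[0,0]: The receptive field on the input at this output position is [-1.1 5.2 2.1 / 2.3 1 0.2 / -2.6 -0.7 5.9]. Elementwise product with the kernel and sum: -1.1·0.5 + 5.2·1 + 2.1·1 + 2.3·-0.5 + 0.2·1 + -2.6·0.5.
Output[0,1]: The receptive field on the input at this output position is [2.1 -0.1 5 / 0.2 0 1.4 / 5.9 3 4.6]. Elementwise product with the kernel and sum: 2.1·0.5 + -0.1·1 + 5·1 + 0.2·-0.5 + 1.4·1 + 5.9·0.5.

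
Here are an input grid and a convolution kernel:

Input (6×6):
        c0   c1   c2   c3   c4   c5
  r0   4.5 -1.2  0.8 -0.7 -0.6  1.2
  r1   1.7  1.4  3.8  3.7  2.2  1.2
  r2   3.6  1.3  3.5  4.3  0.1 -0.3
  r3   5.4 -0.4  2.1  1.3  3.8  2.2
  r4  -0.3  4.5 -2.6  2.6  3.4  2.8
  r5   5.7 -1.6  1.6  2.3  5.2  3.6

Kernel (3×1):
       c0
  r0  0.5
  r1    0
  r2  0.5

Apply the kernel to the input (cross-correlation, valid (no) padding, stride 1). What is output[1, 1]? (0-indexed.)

0.5

The receptive field on the input at this output position is [1.4 / 1.3 / -0.4]. Elementwise product with the kernel and sum: 1.4·0.5 + -0.4·0.5.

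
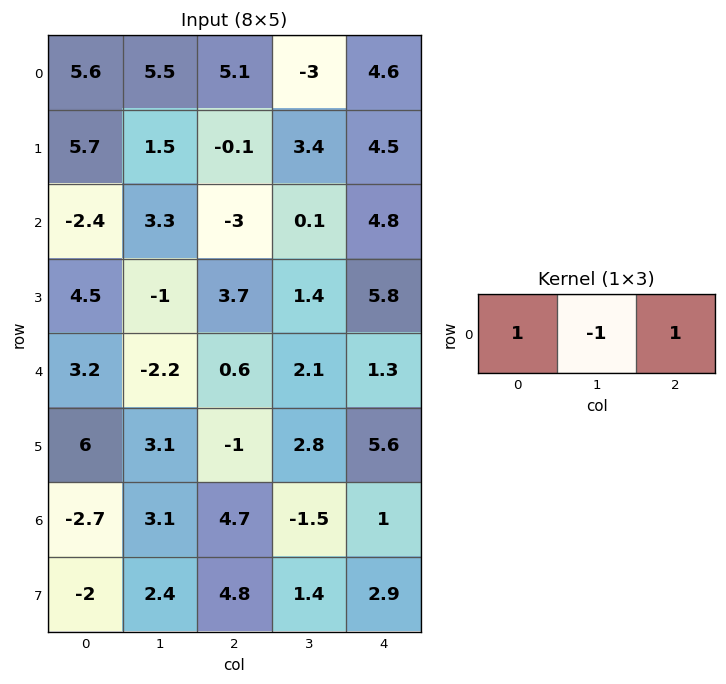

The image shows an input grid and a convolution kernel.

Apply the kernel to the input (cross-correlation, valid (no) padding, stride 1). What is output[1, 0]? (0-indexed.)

4.1

The receptive field on the input at this output position is [5.7 1.5 -0.1]. Elementwise product with the kernel and sum: 5.7·1 + 1.5·-1 + -0.1·1.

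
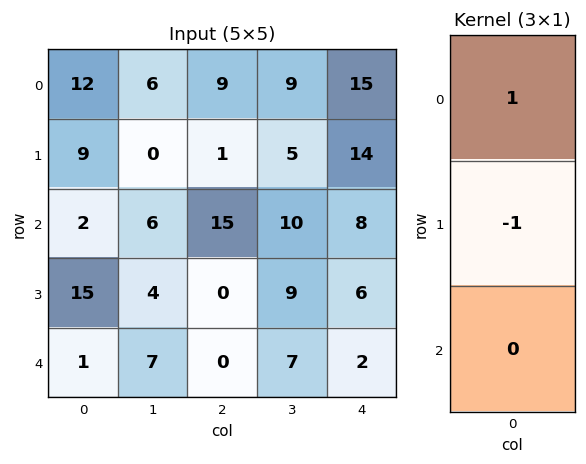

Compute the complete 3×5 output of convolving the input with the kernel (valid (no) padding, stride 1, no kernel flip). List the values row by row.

3 6 8 4 1
7 -6 -14 -5 6
-13 2 15 1 2

Output[0,0]: The receptive field on the input at this output position is [12 / 9 / 2]. Elementwise product with the kernel and sum: 12·1 + 9·-1.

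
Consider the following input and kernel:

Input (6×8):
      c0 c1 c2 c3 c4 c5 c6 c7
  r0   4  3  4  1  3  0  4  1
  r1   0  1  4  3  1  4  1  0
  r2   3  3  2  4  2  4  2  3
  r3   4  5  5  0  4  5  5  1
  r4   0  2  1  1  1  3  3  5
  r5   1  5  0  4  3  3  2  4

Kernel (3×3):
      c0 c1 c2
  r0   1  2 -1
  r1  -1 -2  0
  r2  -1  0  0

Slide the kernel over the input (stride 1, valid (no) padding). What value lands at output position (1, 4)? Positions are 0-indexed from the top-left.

The receptive field on the input at this output position is [1 4 1 / 2 4 2 / 4 5 5]. Elementwise product with the kernel and sum: 1·1 + 4·2 + 1·-1 + 2·-1 + 4·-2 + 4·-1.

-6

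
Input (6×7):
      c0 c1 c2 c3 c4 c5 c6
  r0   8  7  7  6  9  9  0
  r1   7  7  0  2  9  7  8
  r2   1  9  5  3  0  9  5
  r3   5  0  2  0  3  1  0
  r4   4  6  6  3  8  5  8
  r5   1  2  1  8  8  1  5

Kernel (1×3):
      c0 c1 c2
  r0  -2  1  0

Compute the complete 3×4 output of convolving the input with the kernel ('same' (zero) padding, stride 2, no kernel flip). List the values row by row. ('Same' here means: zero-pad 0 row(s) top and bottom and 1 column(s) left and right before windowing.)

8 -7 -3 -18
1 -13 -6 -13
4 -6 2 -2

Output[0,0]: The receptive field on the zero-padded input at this output position is [0 8 7]. Elementwise product with the kernel and sum: 0·-2 + 8·1.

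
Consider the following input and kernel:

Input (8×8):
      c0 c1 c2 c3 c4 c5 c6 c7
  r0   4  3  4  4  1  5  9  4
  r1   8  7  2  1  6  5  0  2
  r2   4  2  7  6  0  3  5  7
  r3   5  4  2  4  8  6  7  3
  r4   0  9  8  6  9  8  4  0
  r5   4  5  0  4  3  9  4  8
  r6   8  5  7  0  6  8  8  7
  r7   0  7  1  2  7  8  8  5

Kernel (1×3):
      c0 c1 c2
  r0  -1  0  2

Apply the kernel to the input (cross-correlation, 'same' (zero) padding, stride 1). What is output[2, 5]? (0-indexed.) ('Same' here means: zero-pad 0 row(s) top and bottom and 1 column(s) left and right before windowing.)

10

The receptive field on the zero-padded input at this output position is [0 3 5]. Elementwise product with the kernel and sum: 0·-1 + 5·2.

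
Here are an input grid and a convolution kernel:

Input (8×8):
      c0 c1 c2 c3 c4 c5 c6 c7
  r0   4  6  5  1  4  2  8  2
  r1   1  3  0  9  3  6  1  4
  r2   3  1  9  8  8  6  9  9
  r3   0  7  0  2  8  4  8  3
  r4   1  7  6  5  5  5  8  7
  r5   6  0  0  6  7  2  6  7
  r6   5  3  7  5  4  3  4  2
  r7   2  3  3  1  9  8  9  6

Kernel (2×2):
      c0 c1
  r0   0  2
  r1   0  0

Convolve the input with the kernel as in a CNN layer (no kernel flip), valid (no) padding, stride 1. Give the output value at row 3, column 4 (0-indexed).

The receptive field on the input at this output position is [8 4 / 5 5]. Elementwise product with the kernel and sum: 4·2.

8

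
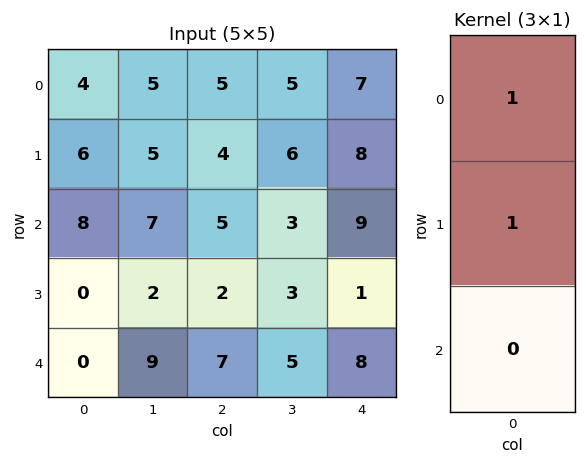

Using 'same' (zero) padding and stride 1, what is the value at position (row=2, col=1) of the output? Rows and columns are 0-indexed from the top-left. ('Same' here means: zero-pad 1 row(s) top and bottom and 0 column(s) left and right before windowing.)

The receptive field on the zero-padded input at this output position is [5 / 7 / 2]. Elementwise product with the kernel and sum: 5·1 + 7·1.

12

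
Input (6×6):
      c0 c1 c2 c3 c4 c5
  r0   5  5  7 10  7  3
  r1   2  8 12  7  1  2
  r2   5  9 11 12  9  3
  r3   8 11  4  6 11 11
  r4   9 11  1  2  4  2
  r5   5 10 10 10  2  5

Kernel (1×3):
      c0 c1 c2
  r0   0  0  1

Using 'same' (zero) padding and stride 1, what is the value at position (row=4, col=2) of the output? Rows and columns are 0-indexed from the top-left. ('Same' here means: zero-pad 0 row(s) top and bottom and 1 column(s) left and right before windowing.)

2

The receptive field on the zero-padded input at this output position is [11 1 2]. Elementwise product with the kernel and sum: 2·1.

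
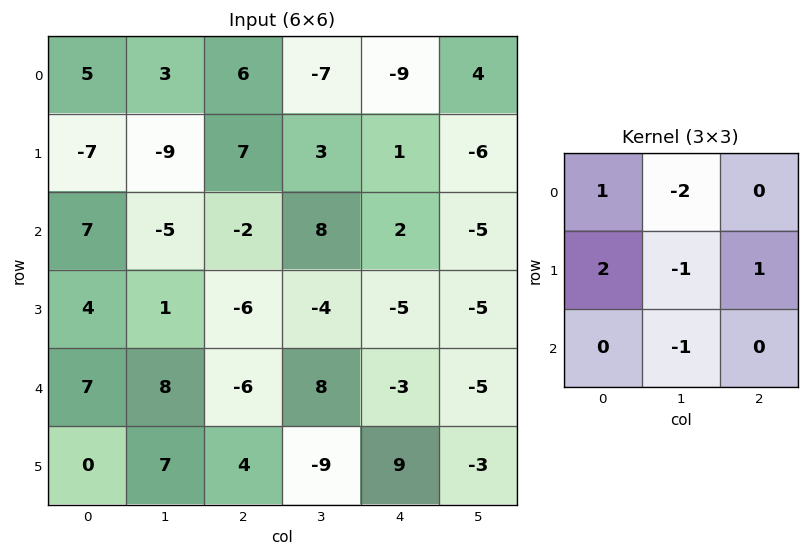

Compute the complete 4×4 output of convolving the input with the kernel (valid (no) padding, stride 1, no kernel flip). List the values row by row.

Output[0,0]: The receptive field on the input at this output position is [5 3 6 / -7 -9 7 / 7 -5 -2]. Elementwise product with the kernel and sum: 5·1 + 3·-2 + -7·2 + -9·-1 + 7·1 + -5·-1.

6 -29 24 8
27 -17 -5 15
10 9 -39 -1
-5 39 -12 11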